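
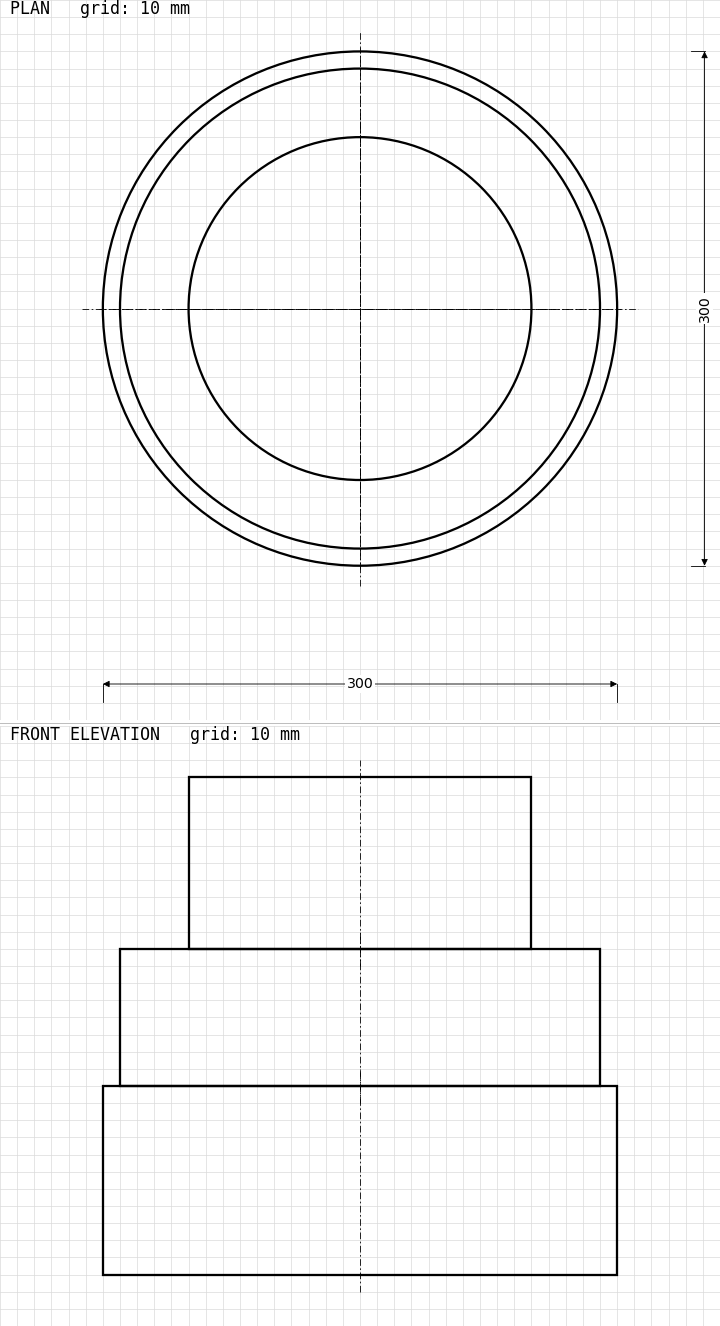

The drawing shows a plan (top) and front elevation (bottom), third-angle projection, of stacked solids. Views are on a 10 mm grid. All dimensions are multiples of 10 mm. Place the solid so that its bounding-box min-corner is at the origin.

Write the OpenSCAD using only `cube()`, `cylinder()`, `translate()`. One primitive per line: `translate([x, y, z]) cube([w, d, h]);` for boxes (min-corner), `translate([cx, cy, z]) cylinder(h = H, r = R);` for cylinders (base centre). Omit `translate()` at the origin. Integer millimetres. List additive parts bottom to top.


translate([150, 150, 0]) cylinder(h = 110, r = 150);
translate([150, 150, 110]) cylinder(h = 80, r = 140);
translate([150, 150, 190]) cylinder(h = 100, r = 100);


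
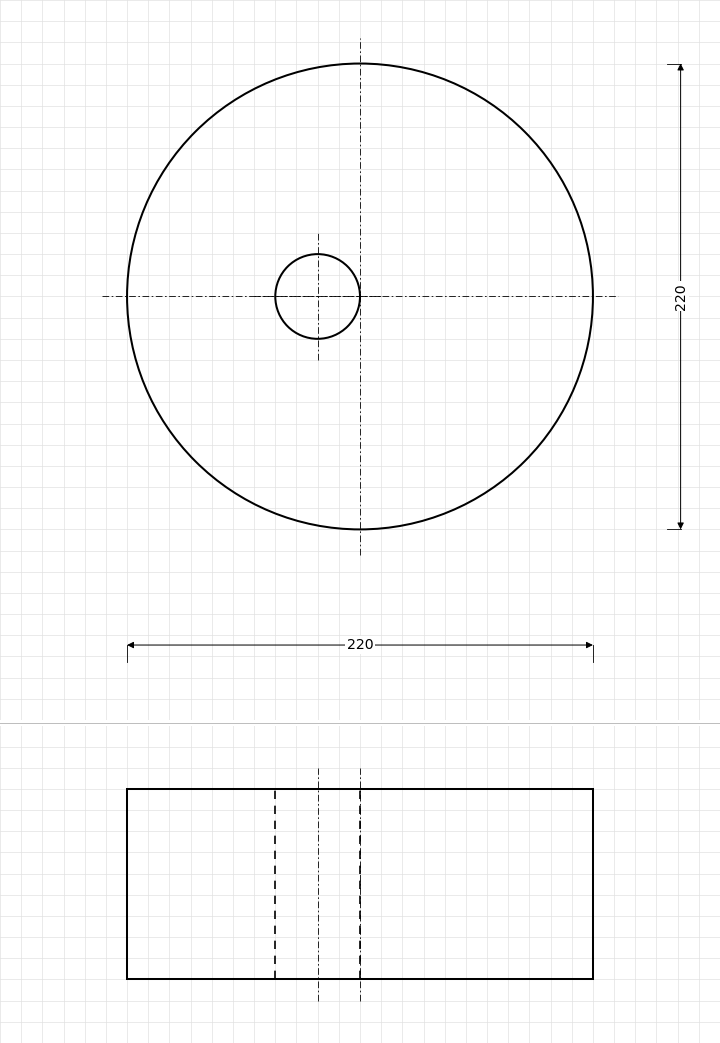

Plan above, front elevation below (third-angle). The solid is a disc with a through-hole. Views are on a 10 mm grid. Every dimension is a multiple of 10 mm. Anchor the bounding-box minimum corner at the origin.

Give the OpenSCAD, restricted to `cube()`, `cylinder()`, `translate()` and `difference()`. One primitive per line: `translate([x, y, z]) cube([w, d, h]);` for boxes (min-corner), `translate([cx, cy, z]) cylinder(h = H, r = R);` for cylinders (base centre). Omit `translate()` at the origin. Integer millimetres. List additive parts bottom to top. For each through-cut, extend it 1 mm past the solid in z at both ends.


difference() {
  translate([110, 110, 0]) cylinder(h = 90, r = 110);
  translate([90, 110, -1]) cylinder(h = 92, r = 20);
}


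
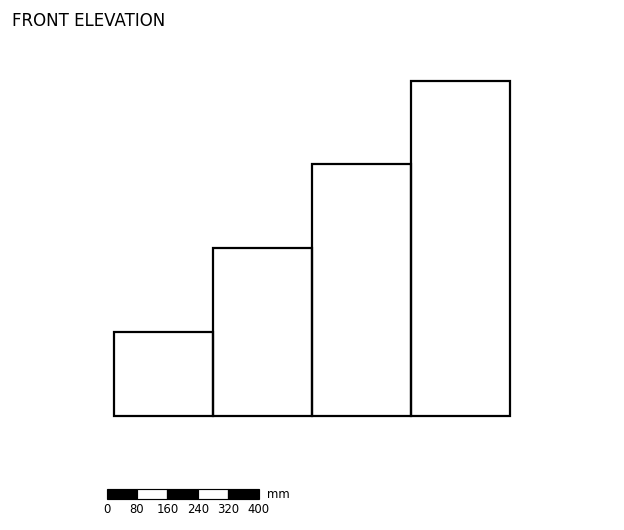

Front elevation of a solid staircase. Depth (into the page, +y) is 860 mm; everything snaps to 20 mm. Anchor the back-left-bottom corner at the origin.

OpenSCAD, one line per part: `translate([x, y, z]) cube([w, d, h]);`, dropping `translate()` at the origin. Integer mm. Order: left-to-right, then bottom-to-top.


cube([260, 860, 220]);
translate([260, 0, 0]) cube([260, 860, 440]);
translate([520, 0, 0]) cube([260, 860, 660]);
translate([780, 0, 0]) cube([260, 860, 880]);


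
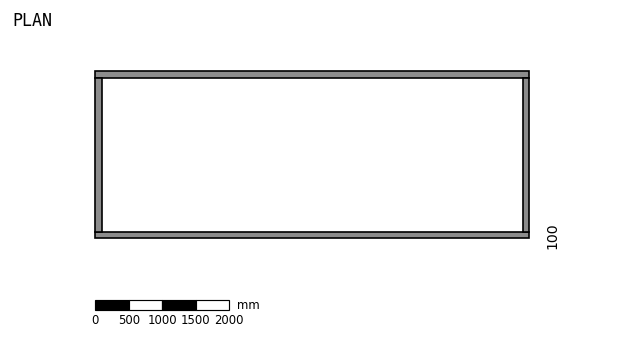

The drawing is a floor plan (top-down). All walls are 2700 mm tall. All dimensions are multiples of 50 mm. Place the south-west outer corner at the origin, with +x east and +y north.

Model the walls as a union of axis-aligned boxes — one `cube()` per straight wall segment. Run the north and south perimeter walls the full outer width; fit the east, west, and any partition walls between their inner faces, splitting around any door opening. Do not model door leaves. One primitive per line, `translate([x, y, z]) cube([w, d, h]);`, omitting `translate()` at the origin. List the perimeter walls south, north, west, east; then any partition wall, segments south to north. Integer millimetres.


cube([6500, 100, 2700]);
translate([0, 2400, 0]) cube([6500, 100, 2700]);
translate([0, 100, 0]) cube([100, 2300, 2700]);
translate([6400, 100, 0]) cube([100, 2300, 2700]);


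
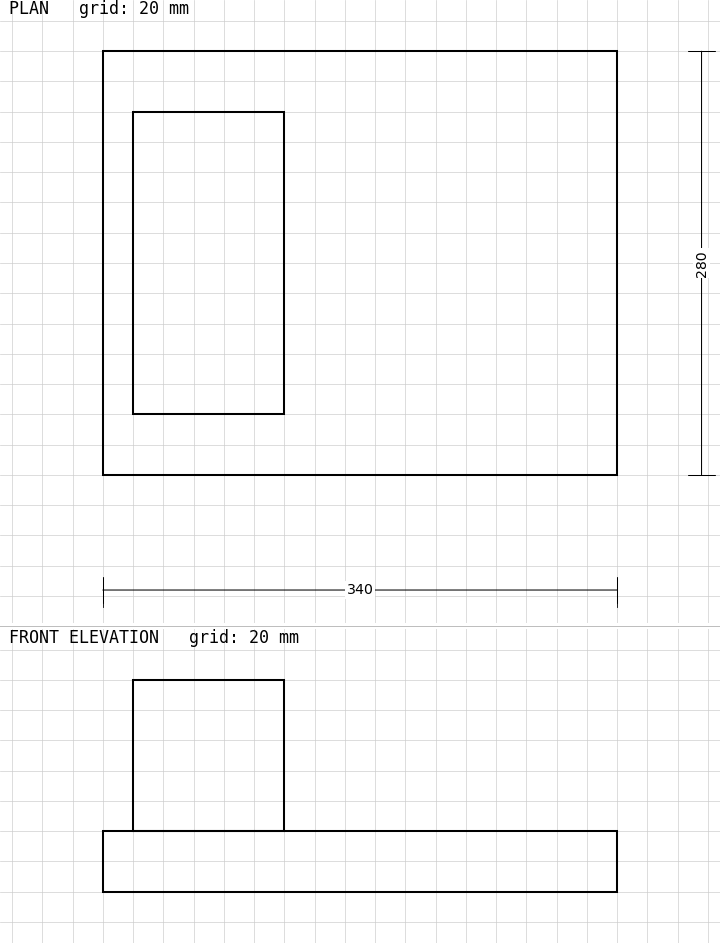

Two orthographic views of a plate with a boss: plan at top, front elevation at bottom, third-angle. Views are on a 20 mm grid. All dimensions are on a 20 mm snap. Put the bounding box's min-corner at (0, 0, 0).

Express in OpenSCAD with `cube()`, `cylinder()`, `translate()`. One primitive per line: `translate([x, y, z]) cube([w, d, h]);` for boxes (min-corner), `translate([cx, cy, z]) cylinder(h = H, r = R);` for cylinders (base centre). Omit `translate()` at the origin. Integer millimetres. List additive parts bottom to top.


cube([340, 280, 40]);
translate([20, 40, 40]) cube([100, 200, 100]);


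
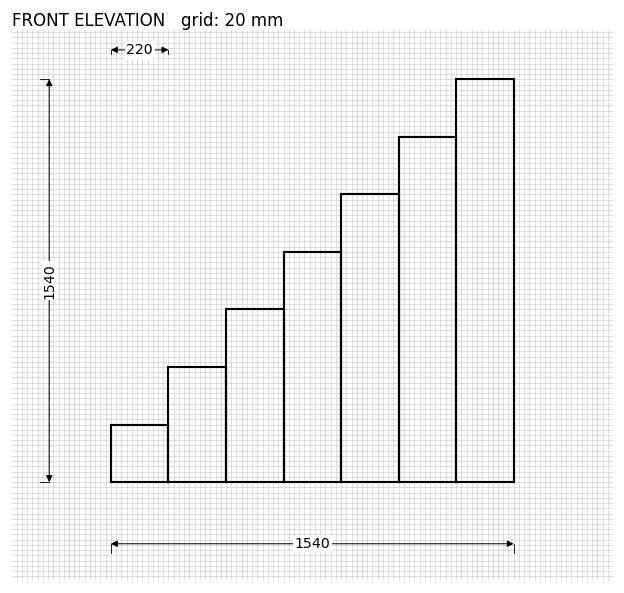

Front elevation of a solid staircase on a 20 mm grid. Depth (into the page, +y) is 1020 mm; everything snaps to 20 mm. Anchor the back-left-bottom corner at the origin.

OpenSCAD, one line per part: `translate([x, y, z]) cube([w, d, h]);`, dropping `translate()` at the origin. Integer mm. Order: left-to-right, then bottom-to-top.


cube([220, 1020, 220]);
translate([220, 0, 0]) cube([220, 1020, 440]);
translate([440, 0, 0]) cube([220, 1020, 660]);
translate([660, 0, 0]) cube([220, 1020, 880]);
translate([880, 0, 0]) cube([220, 1020, 1100]);
translate([1100, 0, 0]) cube([220, 1020, 1320]);
translate([1320, 0, 0]) cube([220, 1020, 1540]);


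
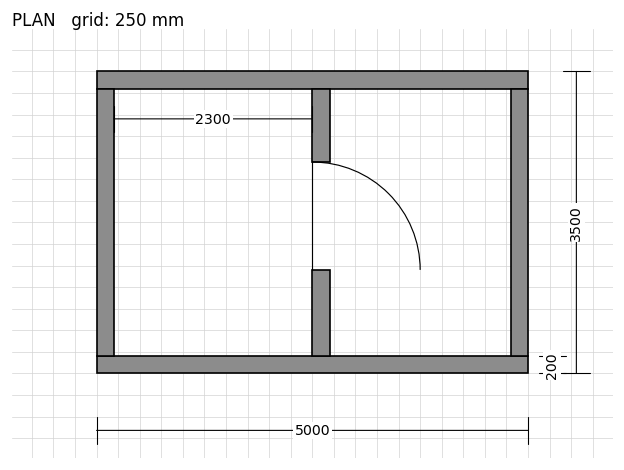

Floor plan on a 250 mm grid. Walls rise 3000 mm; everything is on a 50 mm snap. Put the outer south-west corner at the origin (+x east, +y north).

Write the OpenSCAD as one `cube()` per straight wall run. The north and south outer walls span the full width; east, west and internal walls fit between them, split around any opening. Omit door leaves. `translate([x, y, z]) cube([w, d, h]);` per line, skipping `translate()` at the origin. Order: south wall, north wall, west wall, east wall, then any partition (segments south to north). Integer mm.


cube([5000, 200, 3000]);
translate([0, 3300, 0]) cube([5000, 200, 3000]);
translate([0, 200, 0]) cube([200, 3100, 3000]);
translate([4800, 200, 0]) cube([200, 3100, 3000]);
translate([2500, 200, 0]) cube([200, 1000, 3000]);
translate([2500, 2450, 0]) cube([200, 850, 3000]);


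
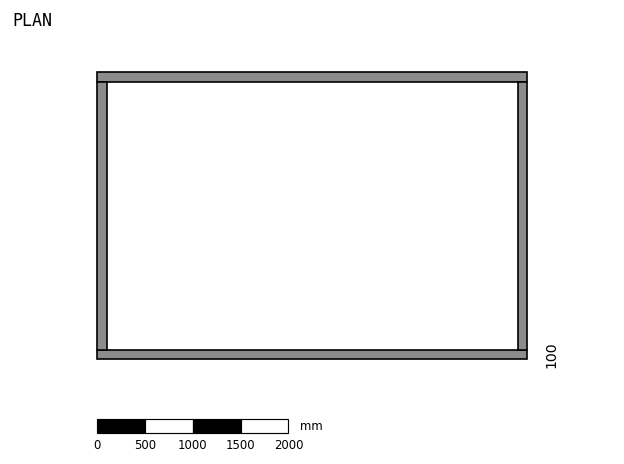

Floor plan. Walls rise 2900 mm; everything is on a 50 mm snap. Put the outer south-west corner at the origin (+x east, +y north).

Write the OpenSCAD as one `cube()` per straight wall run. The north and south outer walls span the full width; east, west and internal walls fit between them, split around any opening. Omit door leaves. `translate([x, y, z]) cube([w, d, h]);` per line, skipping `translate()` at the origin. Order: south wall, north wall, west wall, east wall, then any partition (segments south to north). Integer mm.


cube([4500, 100, 2900]);
translate([0, 2900, 0]) cube([4500, 100, 2900]);
translate([0, 100, 0]) cube([100, 2800, 2900]);
translate([4400, 100, 0]) cube([100, 2800, 2900]);


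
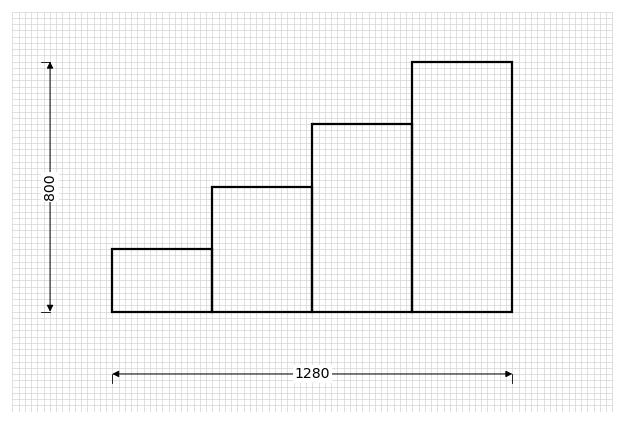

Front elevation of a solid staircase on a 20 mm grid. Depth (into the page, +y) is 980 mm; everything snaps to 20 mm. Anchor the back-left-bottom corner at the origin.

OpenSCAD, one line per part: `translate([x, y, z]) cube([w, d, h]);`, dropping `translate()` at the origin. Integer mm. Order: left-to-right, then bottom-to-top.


cube([320, 980, 200]);
translate([320, 0, 0]) cube([320, 980, 400]);
translate([640, 0, 0]) cube([320, 980, 600]);
translate([960, 0, 0]) cube([320, 980, 800]);


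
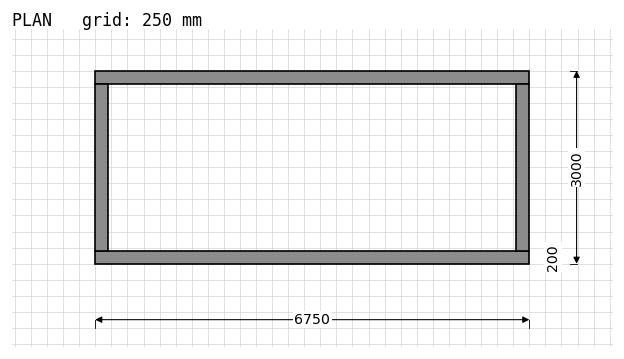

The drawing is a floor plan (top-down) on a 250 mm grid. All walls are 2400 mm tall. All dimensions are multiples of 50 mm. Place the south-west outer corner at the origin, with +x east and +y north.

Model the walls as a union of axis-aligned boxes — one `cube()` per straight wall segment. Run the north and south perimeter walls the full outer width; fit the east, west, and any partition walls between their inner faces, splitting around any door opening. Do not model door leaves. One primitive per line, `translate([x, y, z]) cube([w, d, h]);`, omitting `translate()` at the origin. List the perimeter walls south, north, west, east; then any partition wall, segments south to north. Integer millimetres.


cube([6750, 200, 2400]);
translate([0, 2800, 0]) cube([6750, 200, 2400]);
translate([0, 200, 0]) cube([200, 2600, 2400]);
translate([6550, 200, 0]) cube([200, 2600, 2400]);


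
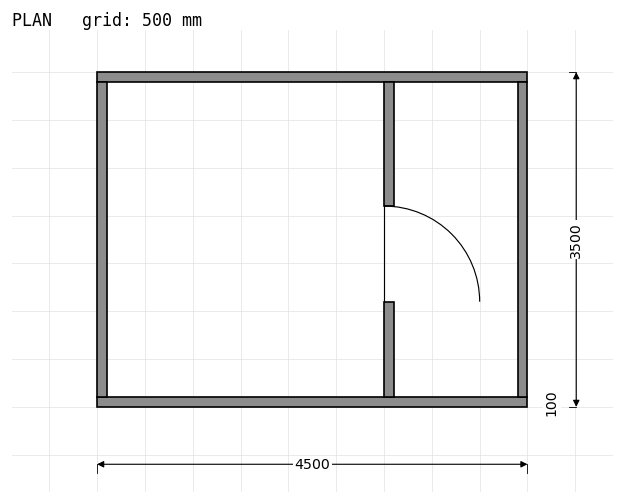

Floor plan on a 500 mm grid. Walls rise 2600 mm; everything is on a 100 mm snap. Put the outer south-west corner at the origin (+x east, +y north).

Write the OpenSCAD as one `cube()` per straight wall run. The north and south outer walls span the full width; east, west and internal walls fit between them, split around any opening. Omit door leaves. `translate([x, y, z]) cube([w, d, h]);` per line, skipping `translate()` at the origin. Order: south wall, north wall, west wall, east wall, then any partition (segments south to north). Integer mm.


cube([4500, 100, 2600]);
translate([0, 3400, 0]) cube([4500, 100, 2600]);
translate([0, 100, 0]) cube([100, 3300, 2600]);
translate([4400, 100, 0]) cube([100, 3300, 2600]);
translate([3000, 100, 0]) cube([100, 1000, 2600]);
translate([3000, 2100, 0]) cube([100, 1300, 2600]);


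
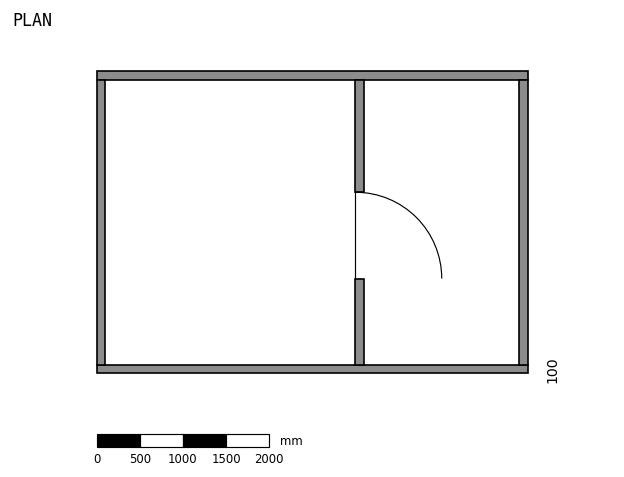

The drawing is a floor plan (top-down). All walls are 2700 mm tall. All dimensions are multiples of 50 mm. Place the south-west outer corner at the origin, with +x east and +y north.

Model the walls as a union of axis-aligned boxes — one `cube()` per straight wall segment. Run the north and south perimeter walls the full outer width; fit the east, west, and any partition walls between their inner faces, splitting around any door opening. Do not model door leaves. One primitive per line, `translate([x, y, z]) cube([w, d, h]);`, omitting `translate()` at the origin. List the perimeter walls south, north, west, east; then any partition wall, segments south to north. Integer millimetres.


cube([5000, 100, 2700]);
translate([0, 3400, 0]) cube([5000, 100, 2700]);
translate([0, 100, 0]) cube([100, 3300, 2700]);
translate([4900, 100, 0]) cube([100, 3300, 2700]);
translate([3000, 100, 0]) cube([100, 1000, 2700]);
translate([3000, 2100, 0]) cube([100, 1300, 2700]);


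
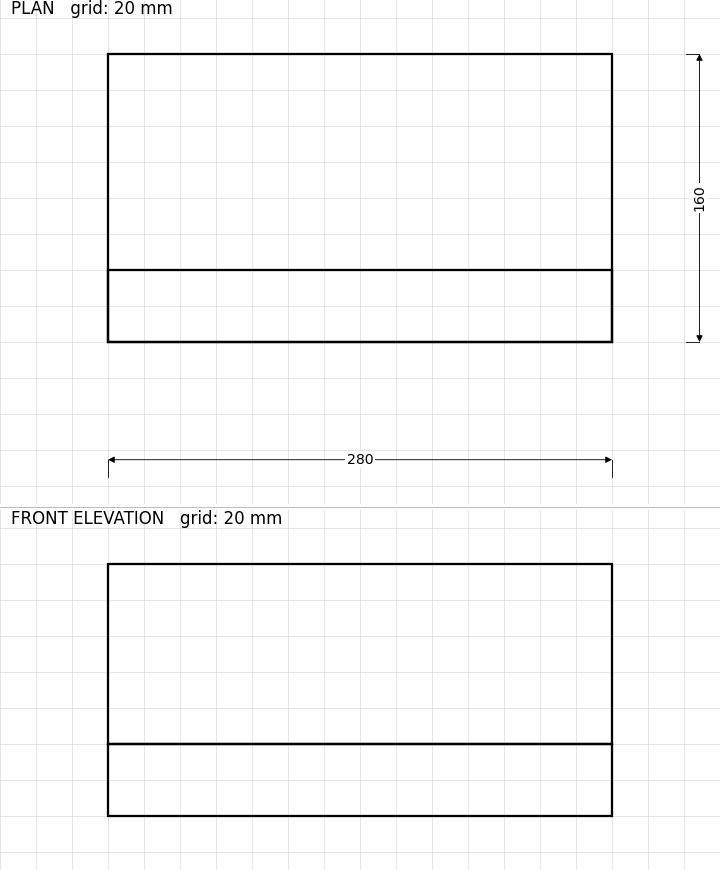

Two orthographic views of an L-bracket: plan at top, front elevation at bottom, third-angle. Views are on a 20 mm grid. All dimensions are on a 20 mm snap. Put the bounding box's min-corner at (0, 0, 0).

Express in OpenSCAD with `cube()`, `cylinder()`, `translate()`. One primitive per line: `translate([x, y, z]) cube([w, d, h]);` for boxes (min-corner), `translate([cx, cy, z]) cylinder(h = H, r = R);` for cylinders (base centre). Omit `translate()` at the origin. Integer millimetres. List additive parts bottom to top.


cube([280, 160, 40]);
translate([0, 0, 40]) cube([280, 40, 100]);


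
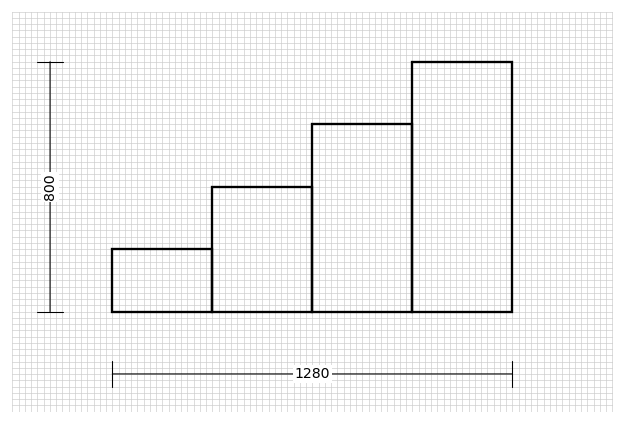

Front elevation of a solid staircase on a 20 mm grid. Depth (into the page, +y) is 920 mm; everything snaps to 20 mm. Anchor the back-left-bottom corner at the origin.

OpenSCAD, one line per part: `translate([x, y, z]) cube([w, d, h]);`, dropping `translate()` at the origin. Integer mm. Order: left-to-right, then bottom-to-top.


cube([320, 920, 200]);
translate([320, 0, 0]) cube([320, 920, 400]);
translate([640, 0, 0]) cube([320, 920, 600]);
translate([960, 0, 0]) cube([320, 920, 800]);


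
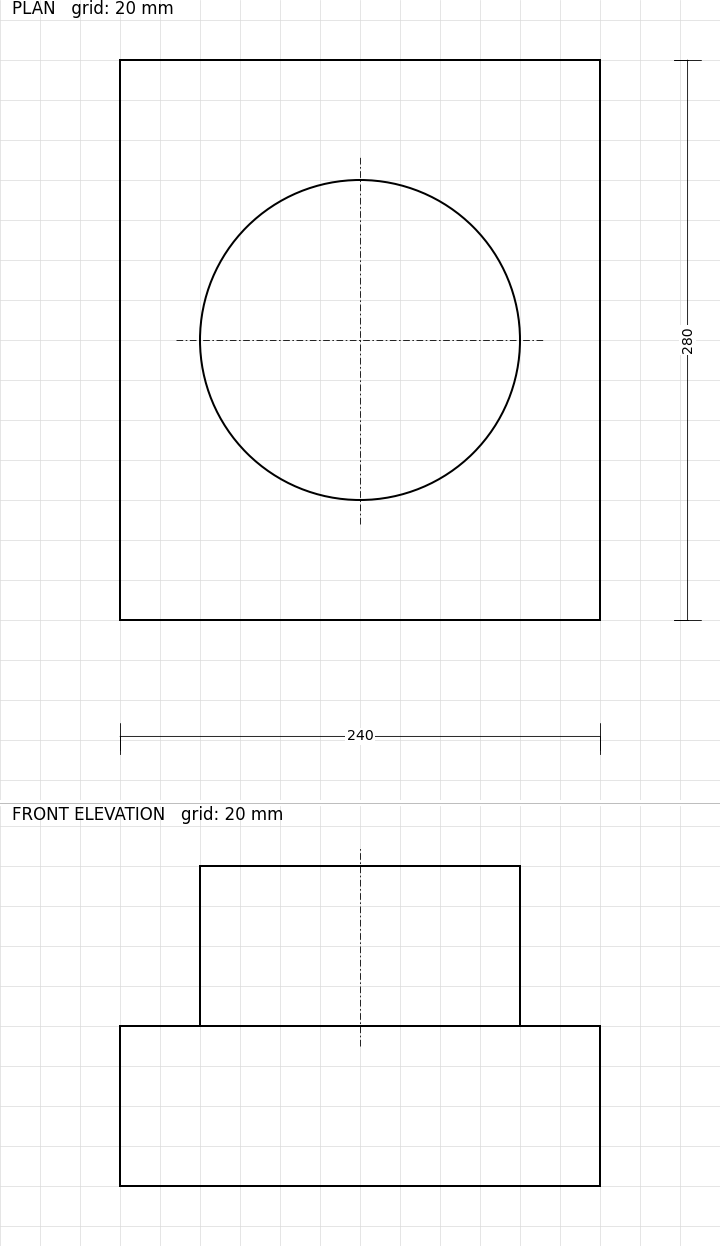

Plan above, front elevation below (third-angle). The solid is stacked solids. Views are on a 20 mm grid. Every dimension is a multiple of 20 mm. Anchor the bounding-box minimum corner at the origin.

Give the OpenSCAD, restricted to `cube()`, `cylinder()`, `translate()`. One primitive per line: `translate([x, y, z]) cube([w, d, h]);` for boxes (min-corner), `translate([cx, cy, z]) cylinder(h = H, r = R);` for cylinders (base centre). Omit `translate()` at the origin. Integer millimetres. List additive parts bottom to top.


cube([240, 280, 80]);
translate([120, 140, 80]) cylinder(h = 80, r = 80);


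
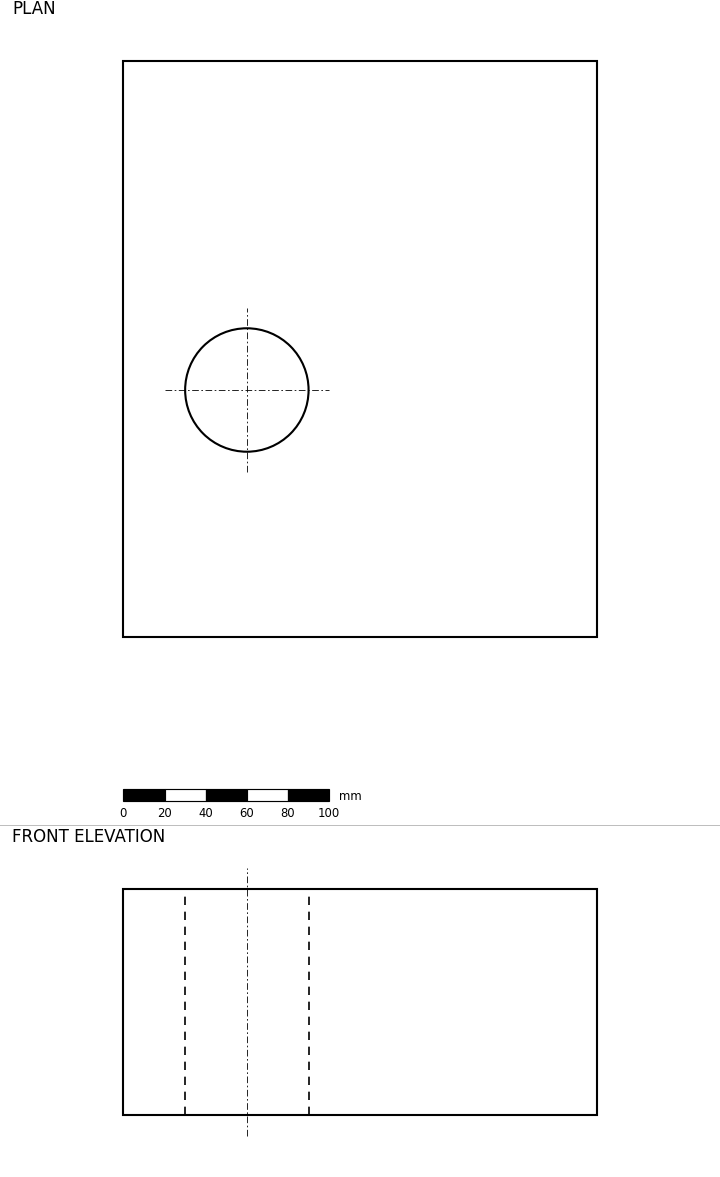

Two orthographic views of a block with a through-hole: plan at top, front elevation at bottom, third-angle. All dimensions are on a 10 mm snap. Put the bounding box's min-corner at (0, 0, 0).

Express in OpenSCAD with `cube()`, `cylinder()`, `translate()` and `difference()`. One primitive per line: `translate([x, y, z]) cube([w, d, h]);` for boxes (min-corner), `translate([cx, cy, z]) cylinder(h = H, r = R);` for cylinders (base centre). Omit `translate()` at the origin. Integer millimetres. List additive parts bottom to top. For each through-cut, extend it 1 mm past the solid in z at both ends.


difference() {
  cube([230, 280, 110]);
  translate([60, 120, -1]) cylinder(h = 112, r = 30);
}


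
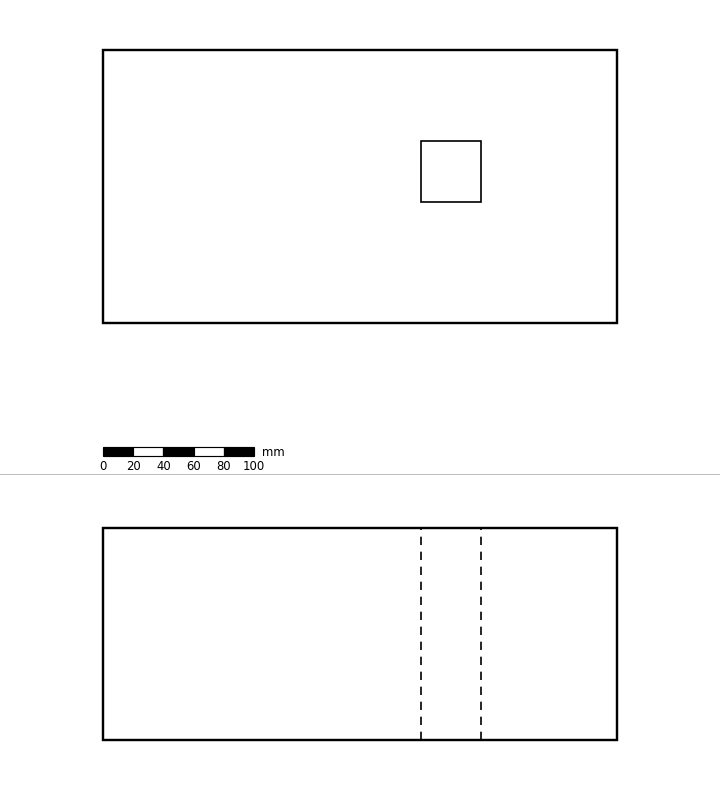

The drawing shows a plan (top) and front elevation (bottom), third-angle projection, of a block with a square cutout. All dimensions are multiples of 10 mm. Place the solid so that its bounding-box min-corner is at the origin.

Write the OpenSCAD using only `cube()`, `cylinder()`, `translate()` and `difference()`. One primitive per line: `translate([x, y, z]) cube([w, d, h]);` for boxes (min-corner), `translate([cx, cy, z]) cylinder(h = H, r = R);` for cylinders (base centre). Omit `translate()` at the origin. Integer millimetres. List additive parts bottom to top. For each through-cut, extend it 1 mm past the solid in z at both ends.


difference() {
  cube([340, 180, 140]);
  translate([210, 80, -1]) cube([40, 40, 142]);
}


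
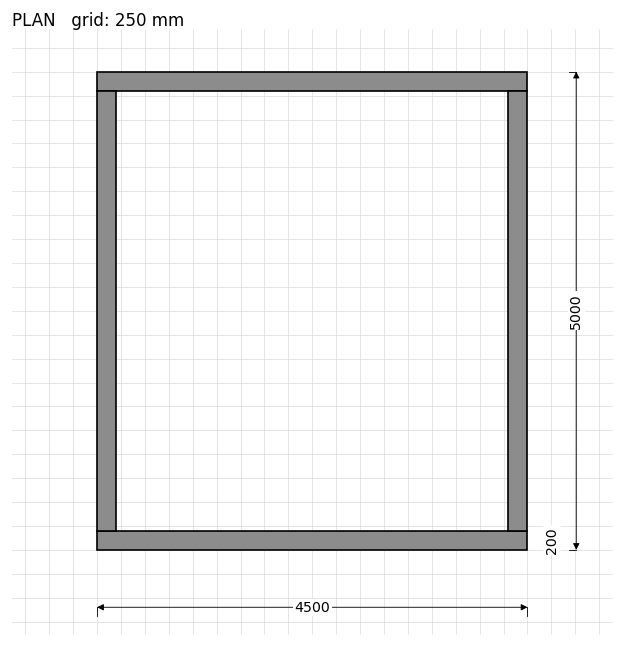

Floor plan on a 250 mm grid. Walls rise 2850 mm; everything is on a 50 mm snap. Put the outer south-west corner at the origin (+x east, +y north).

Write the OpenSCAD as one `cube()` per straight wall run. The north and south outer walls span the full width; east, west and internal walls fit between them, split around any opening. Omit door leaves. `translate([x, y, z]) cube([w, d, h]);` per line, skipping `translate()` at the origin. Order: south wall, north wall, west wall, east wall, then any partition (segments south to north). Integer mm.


cube([4500, 200, 2850]);
translate([0, 4800, 0]) cube([4500, 200, 2850]);
translate([0, 200, 0]) cube([200, 4600, 2850]);
translate([4300, 200, 0]) cube([200, 4600, 2850]);


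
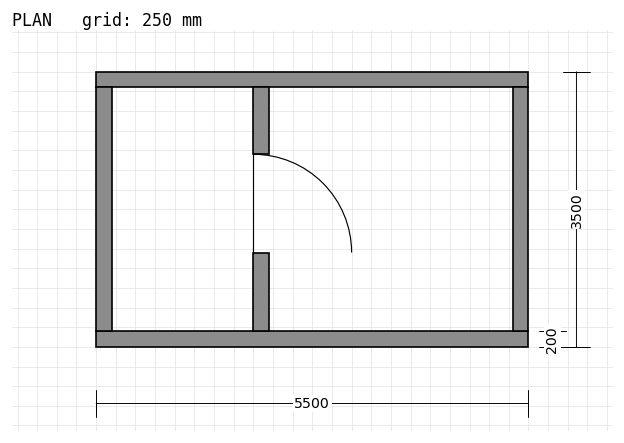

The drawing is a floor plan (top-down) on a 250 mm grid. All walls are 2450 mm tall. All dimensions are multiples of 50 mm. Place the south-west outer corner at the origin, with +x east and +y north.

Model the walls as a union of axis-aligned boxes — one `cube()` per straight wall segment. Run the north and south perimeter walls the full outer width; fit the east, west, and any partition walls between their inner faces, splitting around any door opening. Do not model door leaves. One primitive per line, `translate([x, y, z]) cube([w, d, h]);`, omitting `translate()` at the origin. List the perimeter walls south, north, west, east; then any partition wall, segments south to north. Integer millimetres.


cube([5500, 200, 2450]);
translate([0, 3300, 0]) cube([5500, 200, 2450]);
translate([0, 200, 0]) cube([200, 3100, 2450]);
translate([5300, 200, 0]) cube([200, 3100, 2450]);
translate([2000, 200, 0]) cube([200, 1000, 2450]);
translate([2000, 2450, 0]) cube([200, 850, 2450]);


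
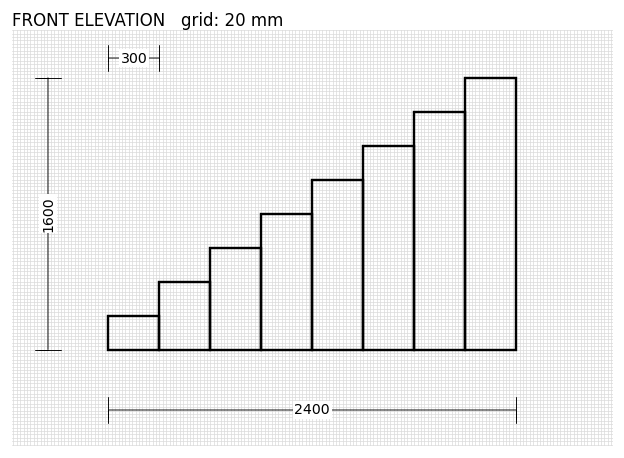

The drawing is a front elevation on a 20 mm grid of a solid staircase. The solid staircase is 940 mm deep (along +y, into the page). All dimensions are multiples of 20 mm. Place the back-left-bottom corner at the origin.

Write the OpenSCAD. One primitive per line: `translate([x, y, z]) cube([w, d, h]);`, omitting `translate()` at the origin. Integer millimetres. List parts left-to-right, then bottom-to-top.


cube([300, 940, 200]);
translate([300, 0, 0]) cube([300, 940, 400]);
translate([600, 0, 0]) cube([300, 940, 600]);
translate([900, 0, 0]) cube([300, 940, 800]);
translate([1200, 0, 0]) cube([300, 940, 1000]);
translate([1500, 0, 0]) cube([300, 940, 1200]);
translate([1800, 0, 0]) cube([300, 940, 1400]);
translate([2100, 0, 0]) cube([300, 940, 1600]);


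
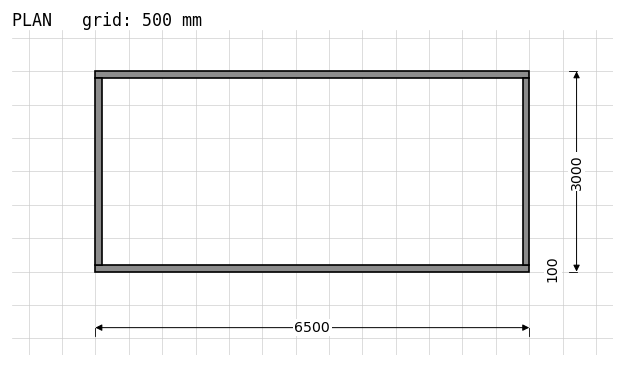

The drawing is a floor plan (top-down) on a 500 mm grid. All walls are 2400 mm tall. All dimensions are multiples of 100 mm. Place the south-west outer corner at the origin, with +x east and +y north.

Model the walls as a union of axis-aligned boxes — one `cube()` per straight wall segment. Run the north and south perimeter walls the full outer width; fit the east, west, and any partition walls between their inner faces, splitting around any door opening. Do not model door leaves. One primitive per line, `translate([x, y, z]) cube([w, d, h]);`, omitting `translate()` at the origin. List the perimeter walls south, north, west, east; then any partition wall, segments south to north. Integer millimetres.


cube([6500, 100, 2400]);
translate([0, 2900, 0]) cube([6500, 100, 2400]);
translate([0, 100, 0]) cube([100, 2800, 2400]);
translate([6400, 100, 0]) cube([100, 2800, 2400]);


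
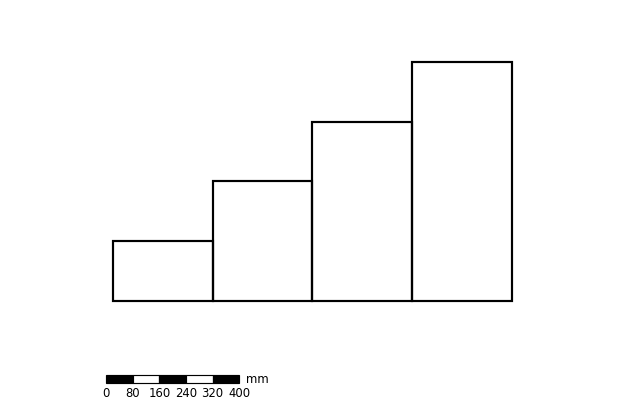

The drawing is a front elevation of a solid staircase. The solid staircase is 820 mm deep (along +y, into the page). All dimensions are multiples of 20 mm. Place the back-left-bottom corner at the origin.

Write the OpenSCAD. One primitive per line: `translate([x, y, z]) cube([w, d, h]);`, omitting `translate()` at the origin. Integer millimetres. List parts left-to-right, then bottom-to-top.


cube([300, 820, 180]);
translate([300, 0, 0]) cube([300, 820, 360]);
translate([600, 0, 0]) cube([300, 820, 540]);
translate([900, 0, 0]) cube([300, 820, 720]);


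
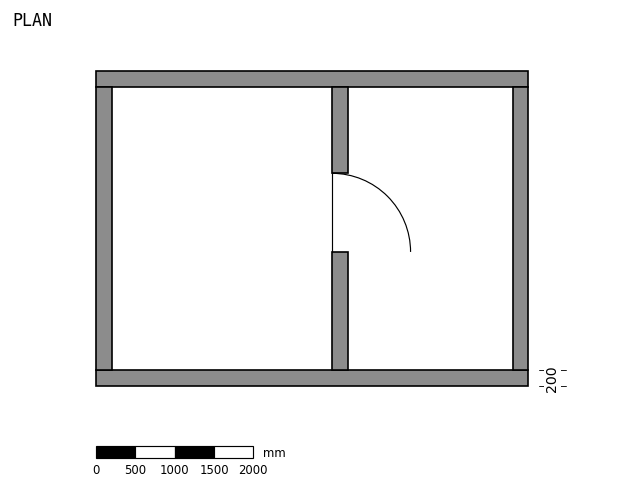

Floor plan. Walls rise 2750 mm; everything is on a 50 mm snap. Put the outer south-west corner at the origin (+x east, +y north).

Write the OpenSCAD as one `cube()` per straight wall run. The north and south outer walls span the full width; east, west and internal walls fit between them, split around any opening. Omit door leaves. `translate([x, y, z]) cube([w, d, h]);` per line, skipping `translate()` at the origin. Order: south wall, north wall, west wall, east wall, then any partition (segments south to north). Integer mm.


cube([5500, 200, 2750]);
translate([0, 3800, 0]) cube([5500, 200, 2750]);
translate([0, 200, 0]) cube([200, 3600, 2750]);
translate([5300, 200, 0]) cube([200, 3600, 2750]);
translate([3000, 200, 0]) cube([200, 1500, 2750]);
translate([3000, 2700, 0]) cube([200, 1100, 2750]);


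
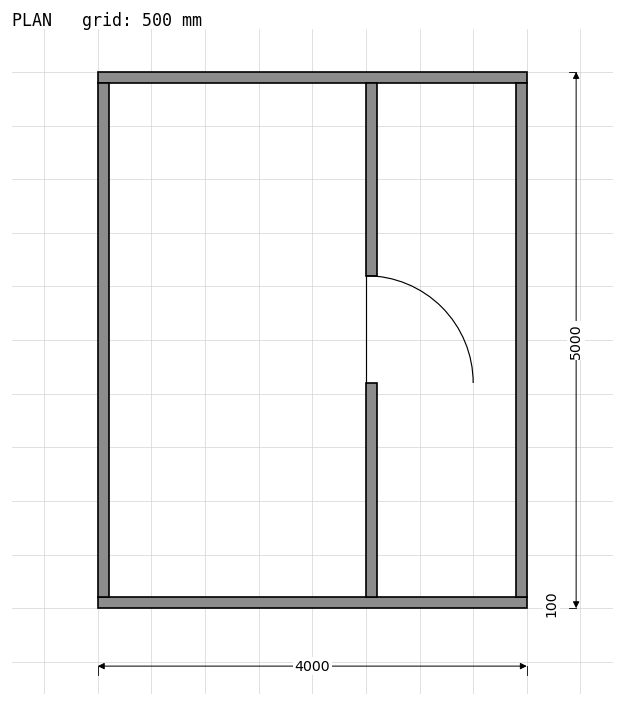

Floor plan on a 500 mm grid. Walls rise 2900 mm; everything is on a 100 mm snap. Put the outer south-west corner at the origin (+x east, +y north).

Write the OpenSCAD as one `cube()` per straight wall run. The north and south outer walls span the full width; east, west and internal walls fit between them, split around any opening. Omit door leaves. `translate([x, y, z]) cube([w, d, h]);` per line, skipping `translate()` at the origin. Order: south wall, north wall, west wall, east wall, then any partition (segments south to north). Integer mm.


cube([4000, 100, 2900]);
translate([0, 4900, 0]) cube([4000, 100, 2900]);
translate([0, 100, 0]) cube([100, 4800, 2900]);
translate([3900, 100, 0]) cube([100, 4800, 2900]);
translate([2500, 100, 0]) cube([100, 2000, 2900]);
translate([2500, 3100, 0]) cube([100, 1800, 2900]);


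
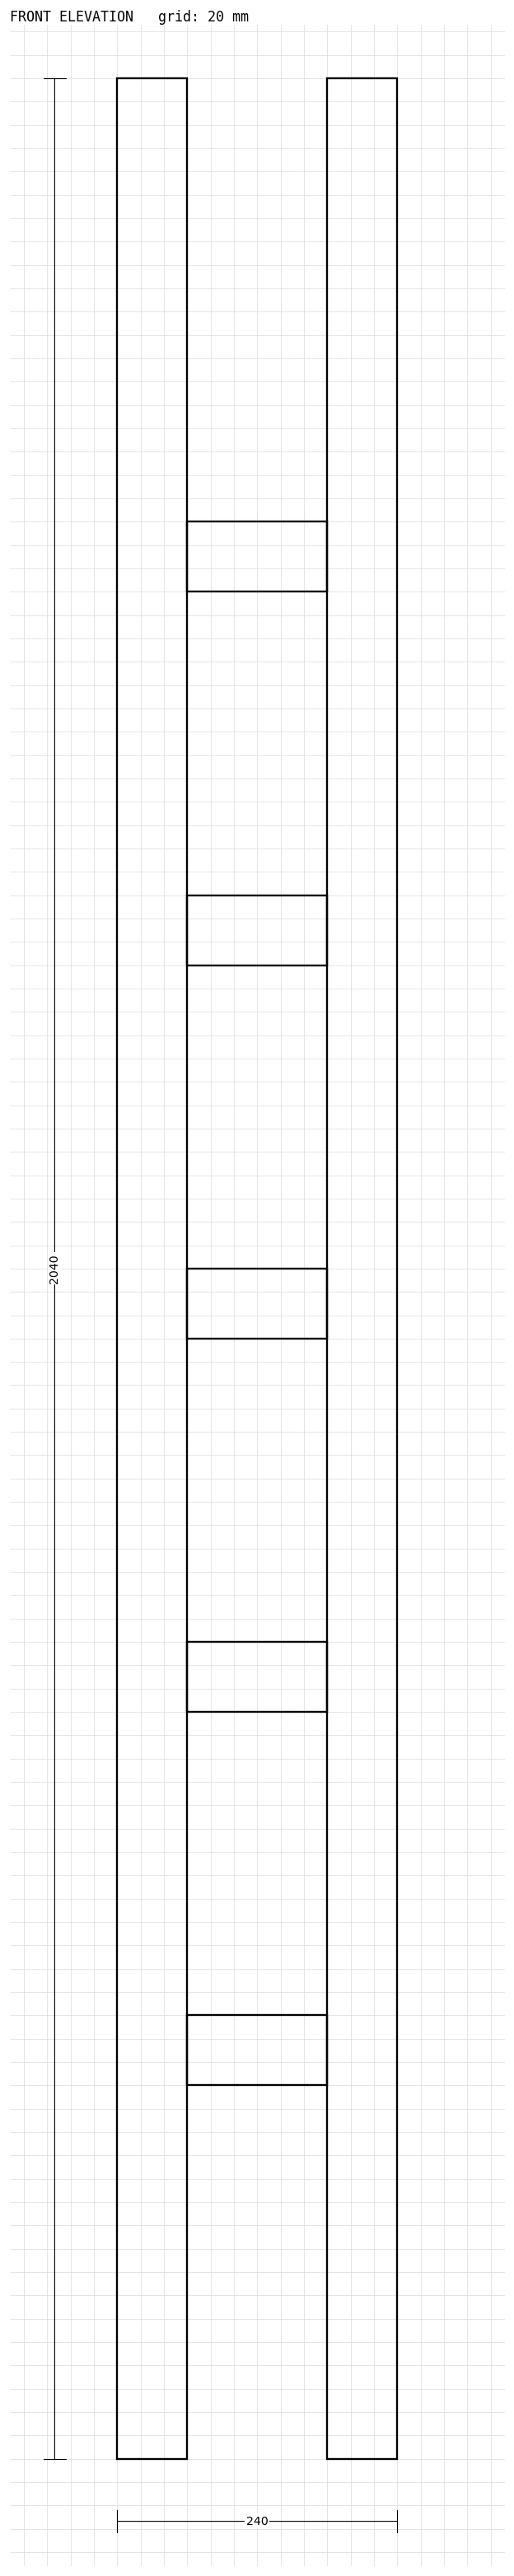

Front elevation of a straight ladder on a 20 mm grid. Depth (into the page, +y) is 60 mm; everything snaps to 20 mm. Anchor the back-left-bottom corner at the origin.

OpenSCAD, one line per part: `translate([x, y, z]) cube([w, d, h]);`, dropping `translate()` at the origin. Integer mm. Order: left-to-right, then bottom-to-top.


cube([60, 60, 2040]);
translate([60, 0, 320]) cube([120, 60, 60]);
translate([60, 0, 640]) cube([120, 60, 60]);
translate([60, 0, 960]) cube([120, 60, 60]);
translate([60, 0, 1280]) cube([120, 60, 60]);
translate([60, 0, 1600]) cube([120, 60, 60]);
translate([180, 0, 0]) cube([60, 60, 2040]);


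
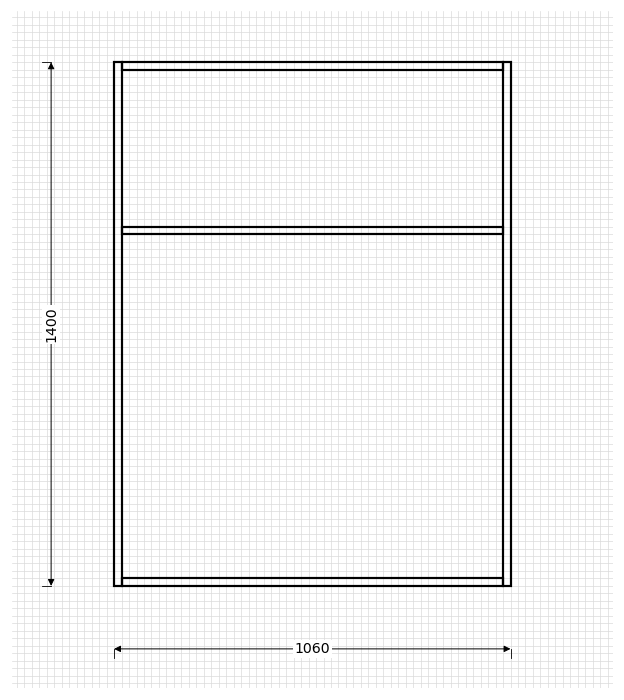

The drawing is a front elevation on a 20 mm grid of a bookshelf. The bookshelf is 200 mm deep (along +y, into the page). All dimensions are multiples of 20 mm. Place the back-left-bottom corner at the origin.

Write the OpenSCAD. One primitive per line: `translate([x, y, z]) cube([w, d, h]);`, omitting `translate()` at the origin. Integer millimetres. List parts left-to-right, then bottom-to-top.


cube([20, 200, 1400]);
translate([20, 0, 0]) cube([1020, 200, 20]);
translate([20, 0, 940]) cube([1020, 200, 20]);
translate([20, 0, 1380]) cube([1020, 200, 20]);
translate([1040, 0, 0]) cube([20, 200, 1400]);


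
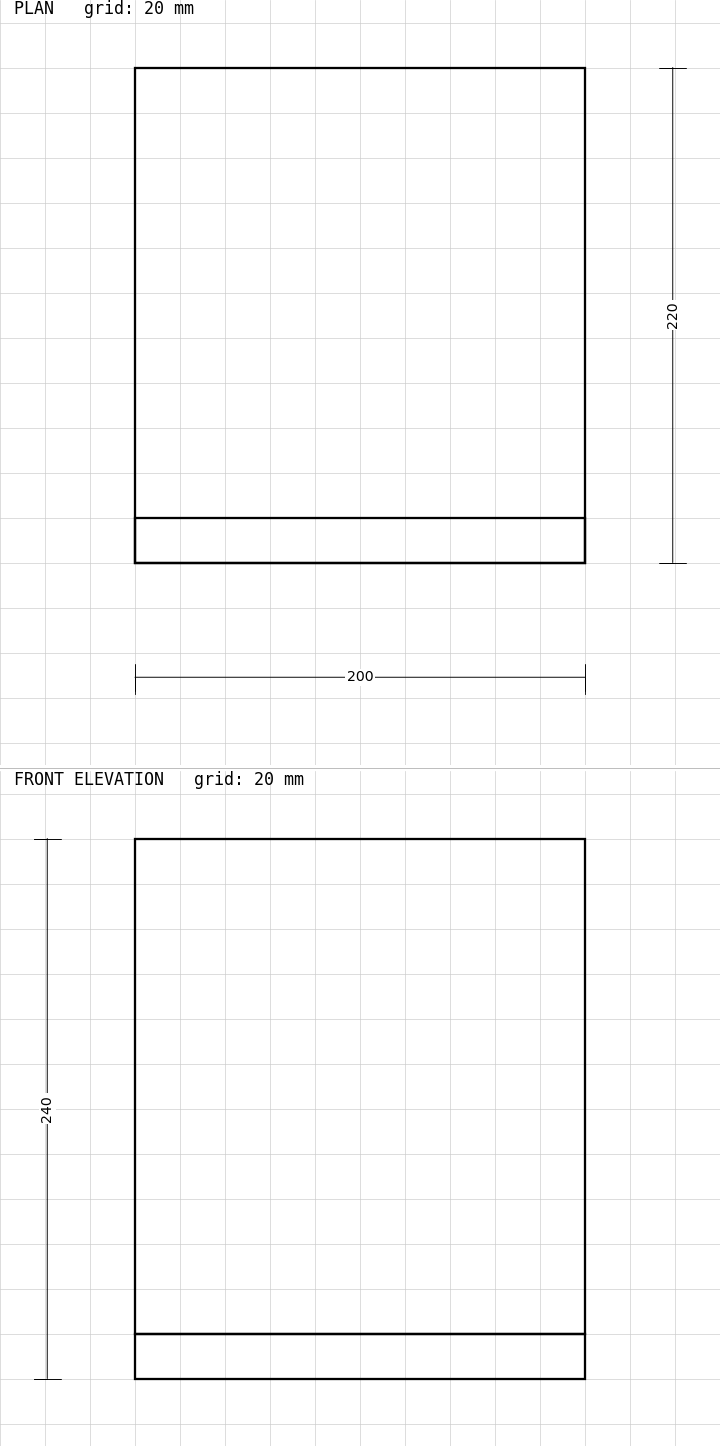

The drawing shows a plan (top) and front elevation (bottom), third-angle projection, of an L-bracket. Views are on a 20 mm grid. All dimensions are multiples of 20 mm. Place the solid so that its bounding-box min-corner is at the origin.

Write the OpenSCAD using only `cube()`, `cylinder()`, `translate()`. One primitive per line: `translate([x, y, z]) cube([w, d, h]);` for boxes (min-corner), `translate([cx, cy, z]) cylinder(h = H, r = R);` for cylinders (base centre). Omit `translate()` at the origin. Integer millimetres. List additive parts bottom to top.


cube([200, 220, 20]);
translate([0, 0, 20]) cube([200, 20, 220]);


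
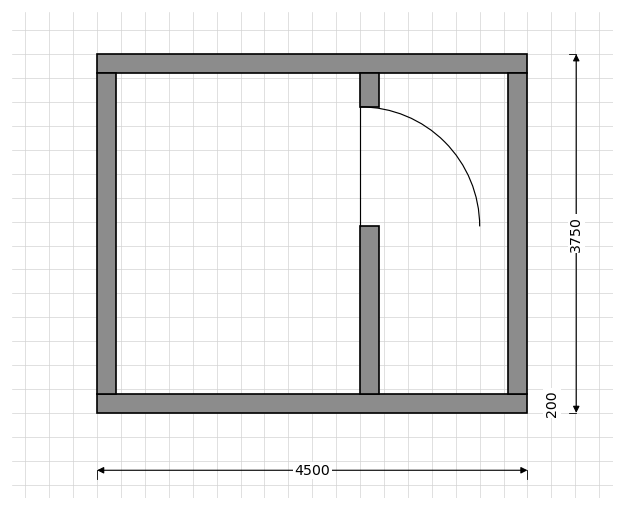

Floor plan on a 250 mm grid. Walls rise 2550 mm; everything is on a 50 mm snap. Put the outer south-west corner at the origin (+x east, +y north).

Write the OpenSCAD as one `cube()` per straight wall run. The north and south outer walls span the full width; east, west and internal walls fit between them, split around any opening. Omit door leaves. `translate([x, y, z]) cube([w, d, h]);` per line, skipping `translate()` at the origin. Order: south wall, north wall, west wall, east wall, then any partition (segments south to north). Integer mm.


cube([4500, 200, 2550]);
translate([0, 3550, 0]) cube([4500, 200, 2550]);
translate([0, 200, 0]) cube([200, 3350, 2550]);
translate([4300, 200, 0]) cube([200, 3350, 2550]);
translate([2750, 200, 0]) cube([200, 1750, 2550]);
translate([2750, 3200, 0]) cube([200, 350, 2550]);


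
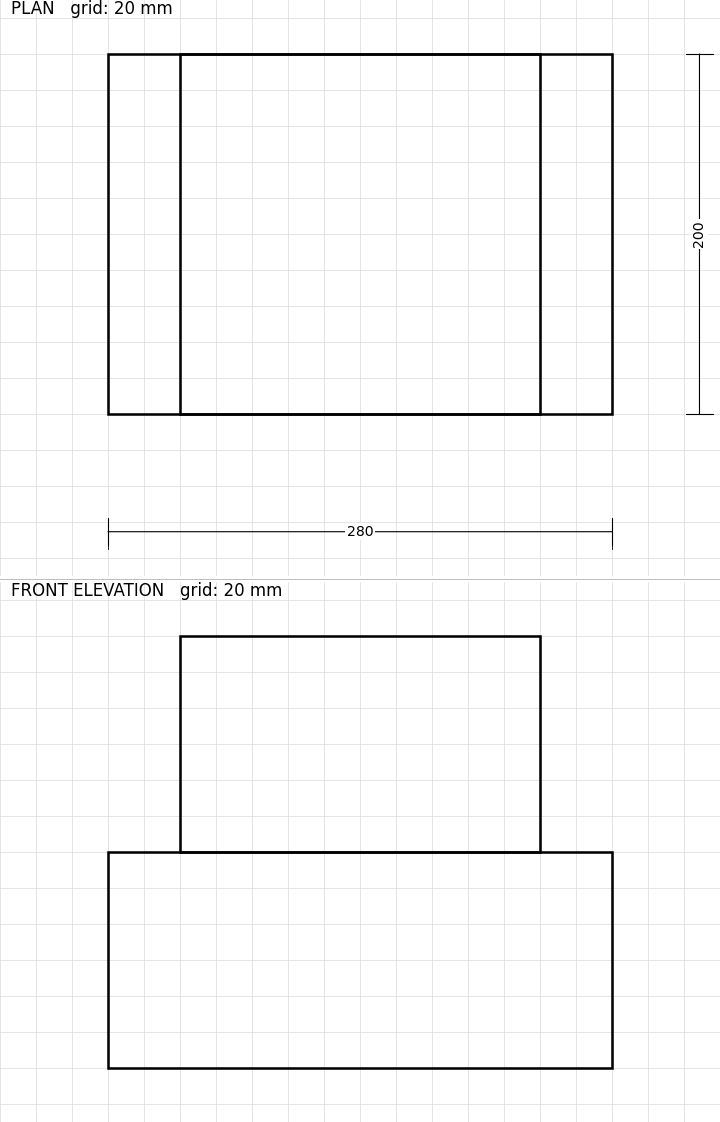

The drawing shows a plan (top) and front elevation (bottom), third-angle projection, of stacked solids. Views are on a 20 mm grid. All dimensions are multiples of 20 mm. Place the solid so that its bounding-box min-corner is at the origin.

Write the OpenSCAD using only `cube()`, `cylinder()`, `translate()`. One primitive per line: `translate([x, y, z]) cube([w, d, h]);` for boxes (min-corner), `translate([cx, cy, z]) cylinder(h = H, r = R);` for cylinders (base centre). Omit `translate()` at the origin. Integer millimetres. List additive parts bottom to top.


cube([280, 200, 120]);
translate([40, 0, 120]) cube([200, 200, 120]);


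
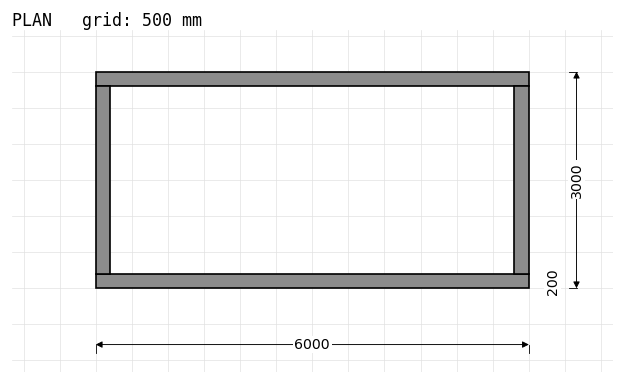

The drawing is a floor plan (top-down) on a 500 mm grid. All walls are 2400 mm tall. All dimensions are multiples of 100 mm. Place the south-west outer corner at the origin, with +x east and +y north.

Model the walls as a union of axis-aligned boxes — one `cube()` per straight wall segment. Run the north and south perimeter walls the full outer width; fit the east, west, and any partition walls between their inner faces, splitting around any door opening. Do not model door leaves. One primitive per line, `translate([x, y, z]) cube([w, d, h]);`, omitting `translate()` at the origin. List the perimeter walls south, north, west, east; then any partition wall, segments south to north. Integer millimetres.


cube([6000, 200, 2400]);
translate([0, 2800, 0]) cube([6000, 200, 2400]);
translate([0, 200, 0]) cube([200, 2600, 2400]);
translate([5800, 200, 0]) cube([200, 2600, 2400]);


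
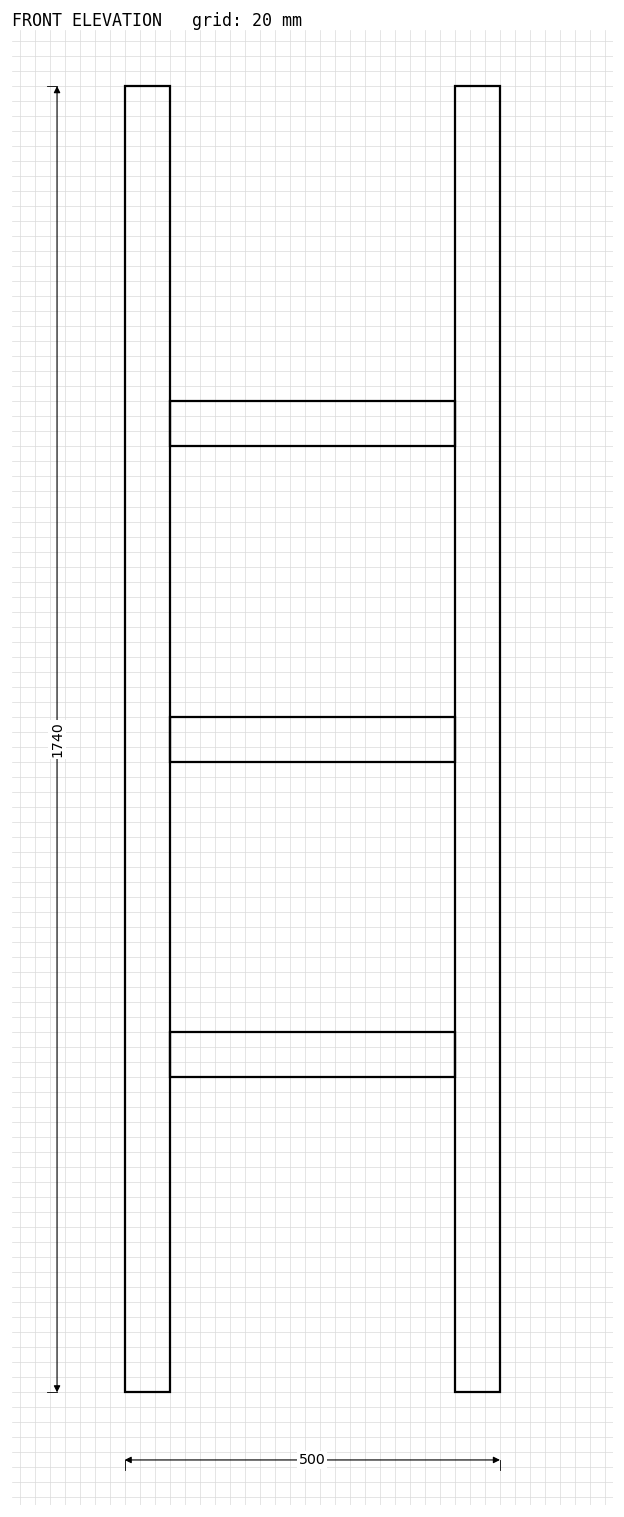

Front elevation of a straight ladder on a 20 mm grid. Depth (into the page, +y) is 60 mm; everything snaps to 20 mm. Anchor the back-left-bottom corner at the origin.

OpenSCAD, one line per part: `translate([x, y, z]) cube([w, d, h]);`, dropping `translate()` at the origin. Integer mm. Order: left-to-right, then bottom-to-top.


cube([60, 60, 1740]);
translate([60, 0, 420]) cube([380, 60, 60]);
translate([60, 0, 840]) cube([380, 60, 60]);
translate([60, 0, 1260]) cube([380, 60, 60]);
translate([440, 0, 0]) cube([60, 60, 1740]);


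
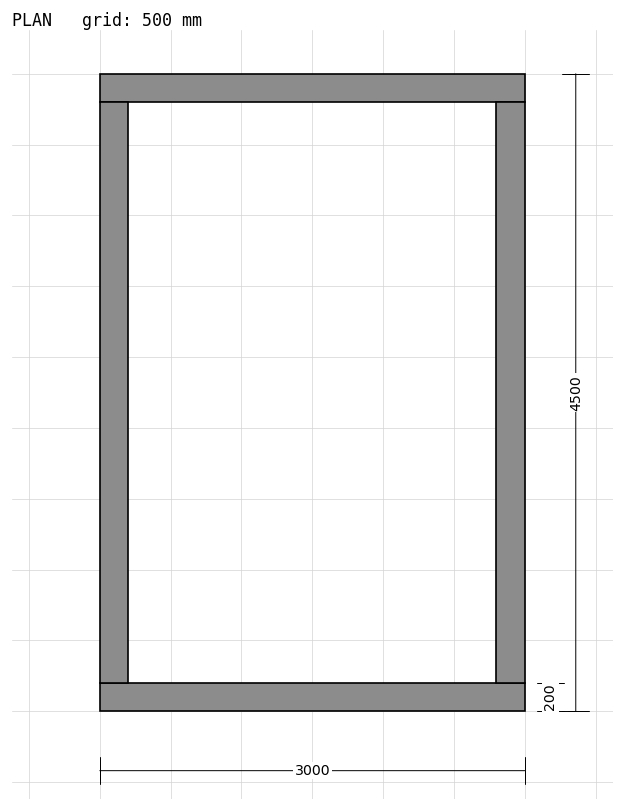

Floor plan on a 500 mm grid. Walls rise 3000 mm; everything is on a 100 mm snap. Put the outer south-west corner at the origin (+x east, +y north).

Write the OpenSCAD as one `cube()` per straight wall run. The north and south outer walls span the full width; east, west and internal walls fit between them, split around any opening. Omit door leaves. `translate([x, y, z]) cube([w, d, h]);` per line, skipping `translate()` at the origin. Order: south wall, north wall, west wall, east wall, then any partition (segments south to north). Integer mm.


cube([3000, 200, 3000]);
translate([0, 4300, 0]) cube([3000, 200, 3000]);
translate([0, 200, 0]) cube([200, 4100, 3000]);
translate([2800, 200, 0]) cube([200, 4100, 3000]);


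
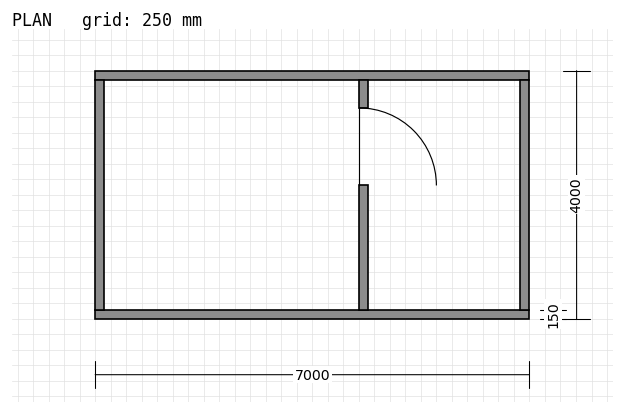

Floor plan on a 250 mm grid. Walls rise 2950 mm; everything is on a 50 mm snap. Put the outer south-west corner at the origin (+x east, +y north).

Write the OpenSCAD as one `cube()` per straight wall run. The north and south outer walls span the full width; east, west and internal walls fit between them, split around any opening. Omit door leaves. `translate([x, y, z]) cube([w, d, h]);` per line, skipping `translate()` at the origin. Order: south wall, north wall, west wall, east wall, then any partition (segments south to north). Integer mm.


cube([7000, 150, 2950]);
translate([0, 3850, 0]) cube([7000, 150, 2950]);
translate([0, 150, 0]) cube([150, 3700, 2950]);
translate([6850, 150, 0]) cube([150, 3700, 2950]);
translate([4250, 150, 0]) cube([150, 2000, 2950]);
translate([4250, 3400, 0]) cube([150, 450, 2950]);


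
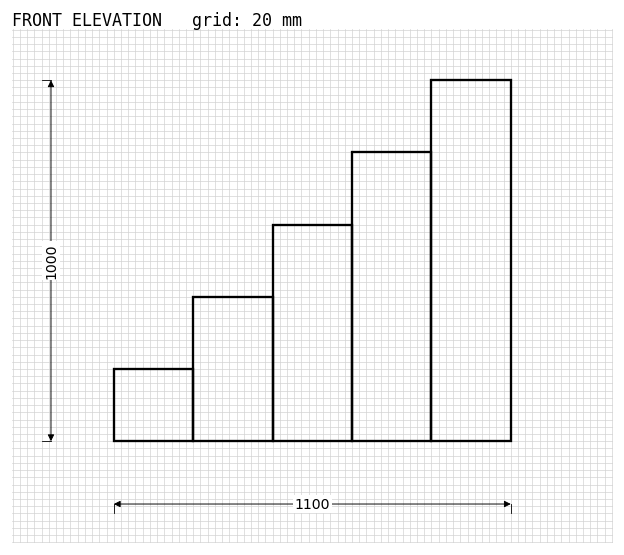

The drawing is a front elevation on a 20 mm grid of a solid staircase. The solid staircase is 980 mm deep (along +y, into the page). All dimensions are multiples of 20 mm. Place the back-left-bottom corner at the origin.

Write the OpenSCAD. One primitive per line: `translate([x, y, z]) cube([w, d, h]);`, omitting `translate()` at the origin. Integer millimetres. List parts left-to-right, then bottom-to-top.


cube([220, 980, 200]);
translate([220, 0, 0]) cube([220, 980, 400]);
translate([440, 0, 0]) cube([220, 980, 600]);
translate([660, 0, 0]) cube([220, 980, 800]);
translate([880, 0, 0]) cube([220, 980, 1000]);


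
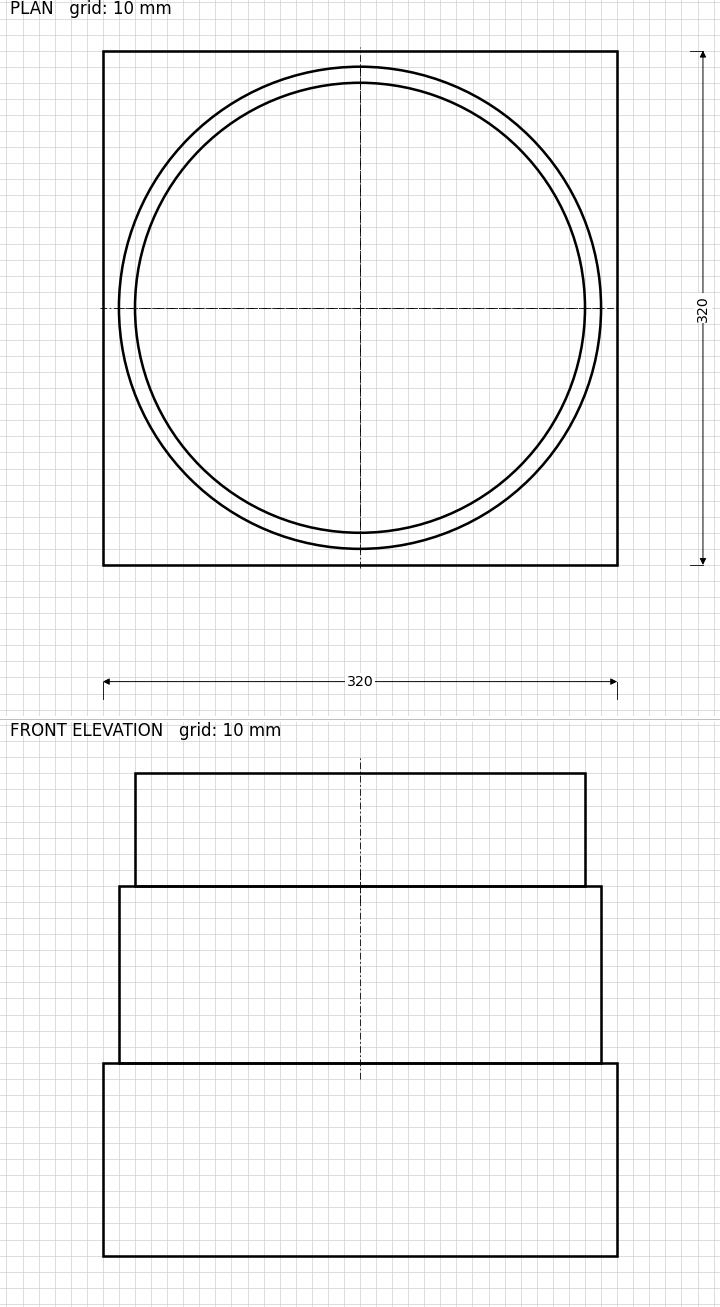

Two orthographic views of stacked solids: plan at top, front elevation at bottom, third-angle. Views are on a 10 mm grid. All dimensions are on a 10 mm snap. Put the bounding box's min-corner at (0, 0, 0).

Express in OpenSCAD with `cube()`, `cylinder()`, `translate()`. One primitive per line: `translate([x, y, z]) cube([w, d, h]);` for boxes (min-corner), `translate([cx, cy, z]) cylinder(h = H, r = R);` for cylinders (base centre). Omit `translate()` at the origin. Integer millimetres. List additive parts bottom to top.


cube([320, 320, 120]);
translate([160, 160, 120]) cylinder(h = 110, r = 150);
translate([160, 160, 230]) cylinder(h = 70, r = 140);


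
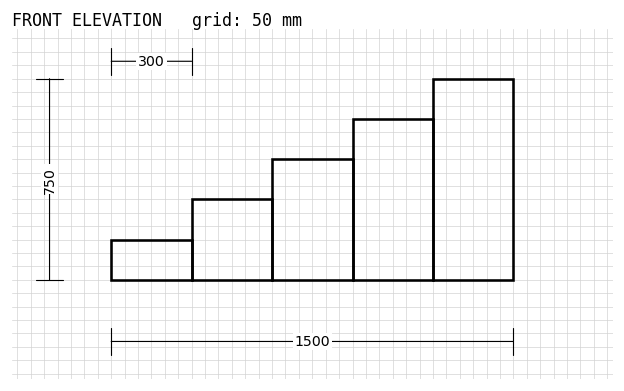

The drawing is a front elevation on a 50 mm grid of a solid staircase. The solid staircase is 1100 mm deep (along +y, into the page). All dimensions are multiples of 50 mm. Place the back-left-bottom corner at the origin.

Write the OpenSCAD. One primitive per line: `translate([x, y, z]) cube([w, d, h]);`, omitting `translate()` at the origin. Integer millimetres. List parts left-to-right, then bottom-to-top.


cube([300, 1100, 150]);
translate([300, 0, 0]) cube([300, 1100, 300]);
translate([600, 0, 0]) cube([300, 1100, 450]);
translate([900, 0, 0]) cube([300, 1100, 600]);
translate([1200, 0, 0]) cube([300, 1100, 750]);


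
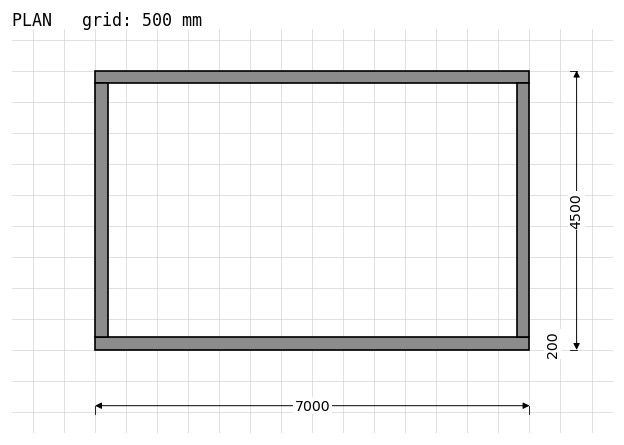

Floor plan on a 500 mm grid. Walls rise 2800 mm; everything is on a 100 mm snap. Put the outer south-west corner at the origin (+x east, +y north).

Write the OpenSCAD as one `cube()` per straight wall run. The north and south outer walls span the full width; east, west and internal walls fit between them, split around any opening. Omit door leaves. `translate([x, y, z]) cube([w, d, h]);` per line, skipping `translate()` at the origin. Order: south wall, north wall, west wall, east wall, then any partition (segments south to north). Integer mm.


cube([7000, 200, 2800]);
translate([0, 4300, 0]) cube([7000, 200, 2800]);
translate([0, 200, 0]) cube([200, 4100, 2800]);
translate([6800, 200, 0]) cube([200, 4100, 2800]);


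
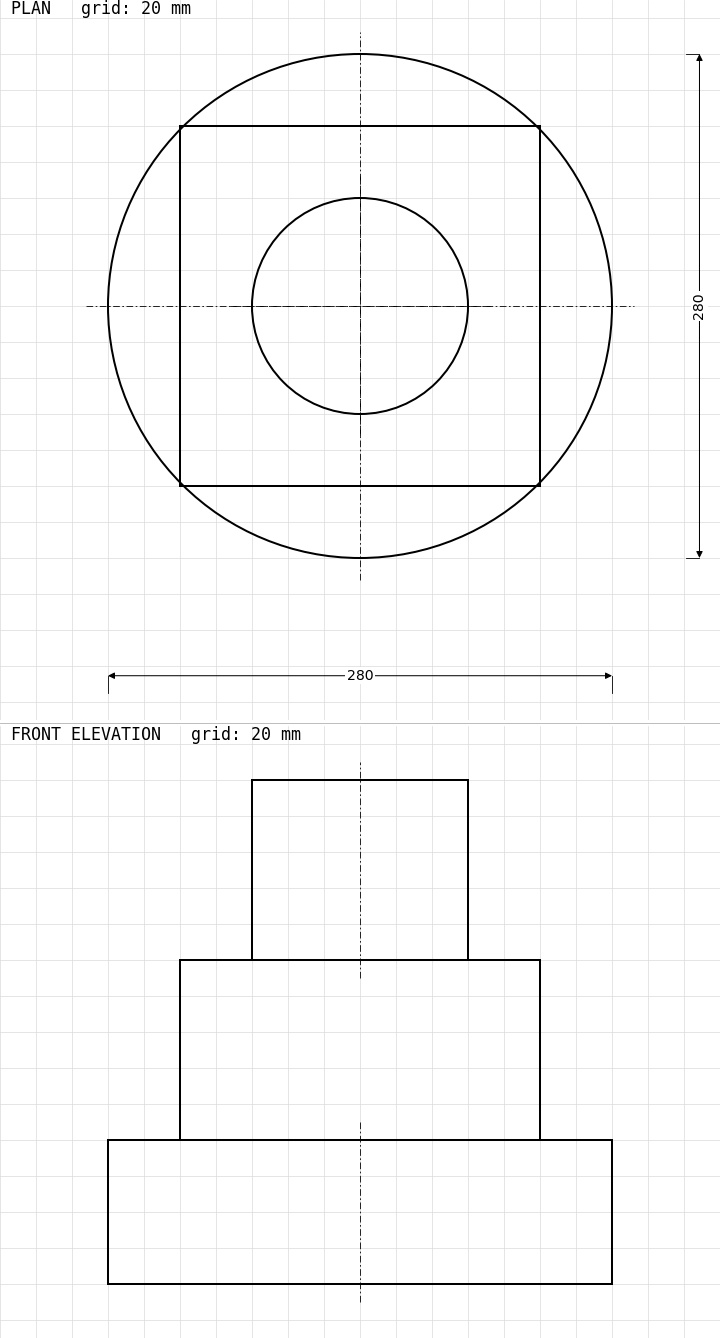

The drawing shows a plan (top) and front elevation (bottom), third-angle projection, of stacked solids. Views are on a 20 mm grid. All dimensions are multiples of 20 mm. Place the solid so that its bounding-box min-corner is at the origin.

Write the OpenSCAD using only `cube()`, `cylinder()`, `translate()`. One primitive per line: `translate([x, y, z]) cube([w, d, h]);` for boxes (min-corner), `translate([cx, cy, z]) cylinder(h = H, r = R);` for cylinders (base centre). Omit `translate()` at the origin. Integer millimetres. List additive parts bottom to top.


translate([140, 140, 0]) cylinder(h = 80, r = 140);
translate([40, 40, 80]) cube([200, 200, 100]);
translate([140, 140, 180]) cylinder(h = 100, r = 60);


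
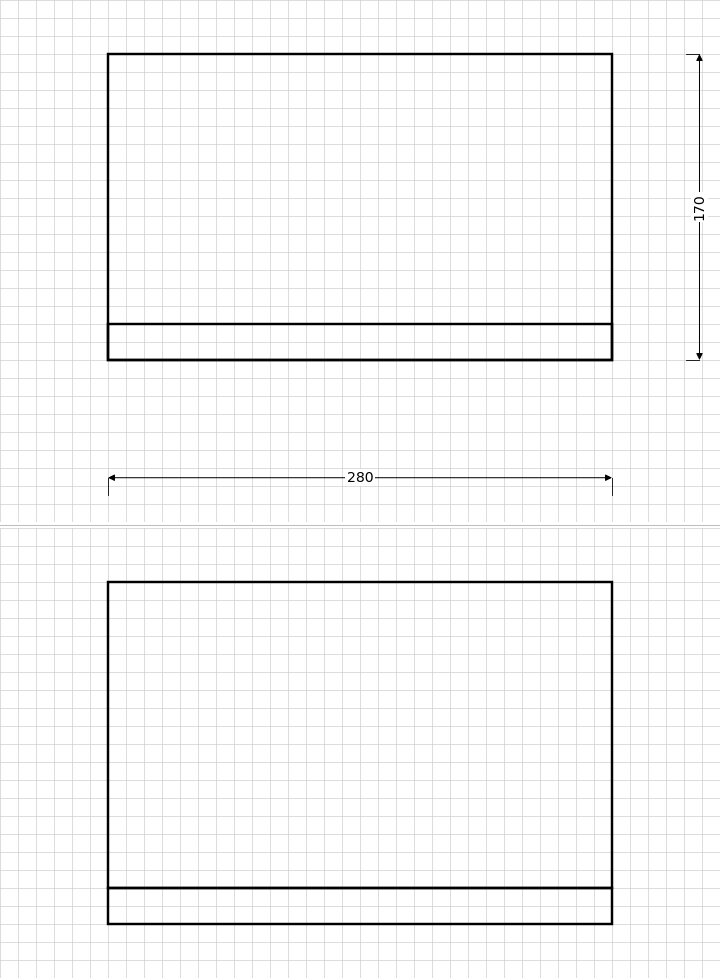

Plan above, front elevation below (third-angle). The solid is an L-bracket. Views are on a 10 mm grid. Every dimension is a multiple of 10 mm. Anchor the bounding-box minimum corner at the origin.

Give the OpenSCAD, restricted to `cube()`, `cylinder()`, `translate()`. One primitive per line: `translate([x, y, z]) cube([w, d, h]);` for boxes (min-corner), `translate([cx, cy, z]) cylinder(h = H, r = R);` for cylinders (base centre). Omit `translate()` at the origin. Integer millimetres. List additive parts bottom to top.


cube([280, 170, 20]);
translate([0, 0, 20]) cube([280, 20, 170]);


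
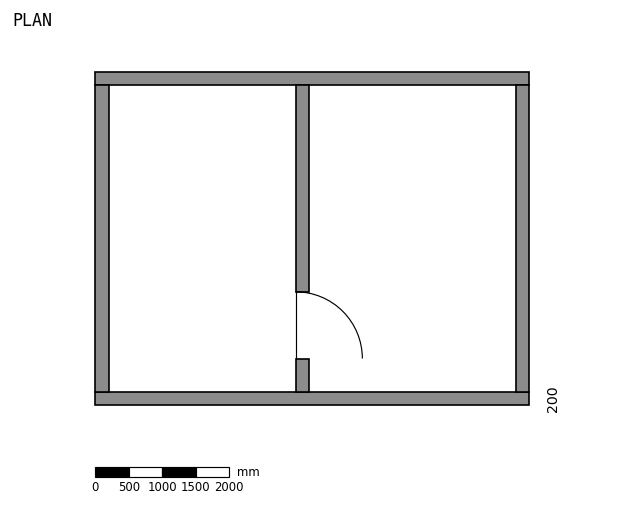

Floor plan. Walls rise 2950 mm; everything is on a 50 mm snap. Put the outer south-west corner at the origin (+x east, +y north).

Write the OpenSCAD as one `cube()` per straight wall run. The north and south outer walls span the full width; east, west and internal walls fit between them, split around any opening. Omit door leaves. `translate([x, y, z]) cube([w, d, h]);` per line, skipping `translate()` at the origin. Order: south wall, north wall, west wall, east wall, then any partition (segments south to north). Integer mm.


cube([6500, 200, 2950]);
translate([0, 4800, 0]) cube([6500, 200, 2950]);
translate([0, 200, 0]) cube([200, 4600, 2950]);
translate([6300, 200, 0]) cube([200, 4600, 2950]);
translate([3000, 200, 0]) cube([200, 500, 2950]);
translate([3000, 1700, 0]) cube([200, 3100, 2950]);


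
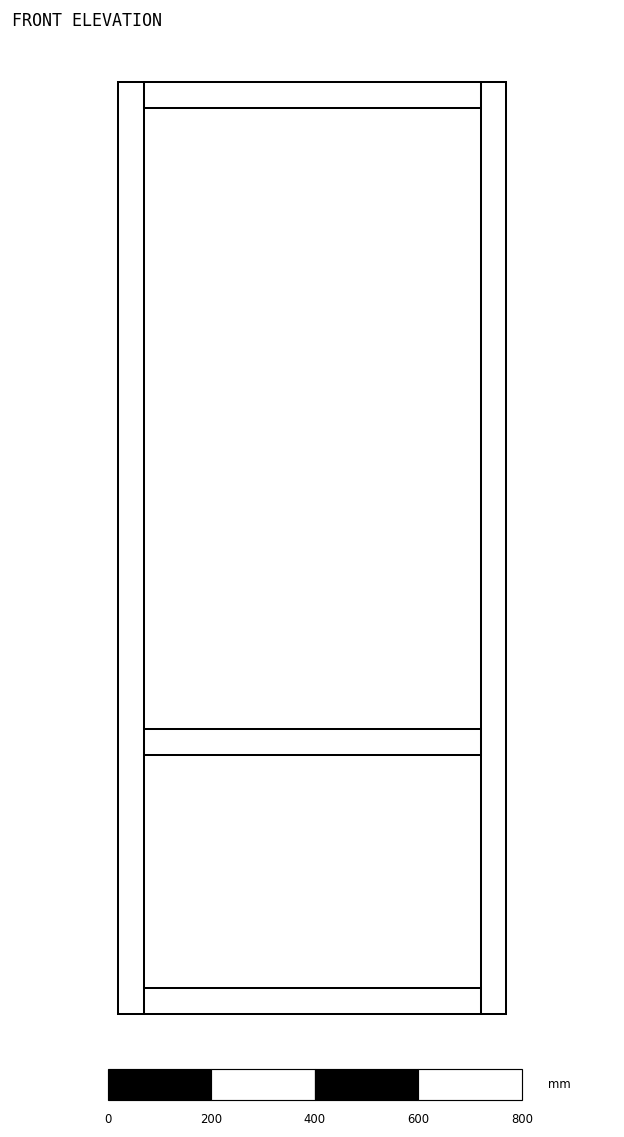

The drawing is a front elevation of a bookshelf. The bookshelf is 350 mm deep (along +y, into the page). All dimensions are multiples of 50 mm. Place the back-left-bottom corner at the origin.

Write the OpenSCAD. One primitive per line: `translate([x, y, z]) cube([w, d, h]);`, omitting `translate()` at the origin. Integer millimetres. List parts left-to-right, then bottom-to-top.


cube([50, 350, 1800]);
translate([50, 0, 0]) cube([650, 350, 50]);
translate([50, 0, 500]) cube([650, 350, 50]);
translate([50, 0, 1750]) cube([650, 350, 50]);
translate([700, 0, 0]) cube([50, 350, 1800]);
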